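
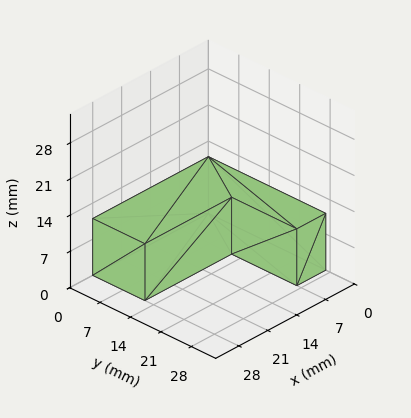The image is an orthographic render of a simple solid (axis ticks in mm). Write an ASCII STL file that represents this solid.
Reading the render: the shape is an L-shaped prism: outer 28 × 27 mm, arm thicknesses ≈ 12 mm (horizontal) and 7 mm (vertical), extruded 11 mm in z (dimensions read to the nearest mm from the axis ticks). For the STL, each face is triangulated and given an outward normal.

solid part
  facet normal 0.0000 0.0000 -1.0000
    outer loop
      vertex 28.0 12.0 0.0
      vertex 28.0 0.0 0.0
      vertex 0.0 0.0 0.0
    endloop
  endfacet
  facet normal 0.0000 0.0000 -1.0000
    outer loop
      vertex 7.0 12.0 0.0
      vertex 28.0 12.0 0.0
      vertex 0.0 0.0 0.0
    endloop
  endfacet
  facet normal 0.0000 0.0000 -1.0000
    outer loop
      vertex 7.0 27.0 0.0
      vertex 7.0 12.0 0.0
      vertex 0.0 0.0 0.0
    endloop
  endfacet
  facet normal 0.0000 0.0000 -1.0000
    outer loop
      vertex 0.0 27.0 0.0
      vertex 7.0 27.0 0.0
      vertex 0.0 0.0 0.0
    endloop
  endfacet
  facet normal 0.0000 0.0000 1.0000
    outer loop
      vertex 0.0 0.0 11.0
      vertex 28.0 0.0 11.0
      vertex 28.0 12.0 11.0
    endloop
  endfacet
  facet normal 0.0000 0.0000 1.0000
    outer loop
      vertex 0.0 0.0 11.0
      vertex 28.0 12.0 11.0
      vertex 7.0 12.0 11.0
    endloop
  endfacet
  facet normal 0.0000 0.0000 1.0000
    outer loop
      vertex 0.0 0.0 11.0
      vertex 7.0 12.0 11.0
      vertex 7.0 27.0 11.0
    endloop
  endfacet
  facet normal 0.0000 0.0000 1.0000
    outer loop
      vertex 0.0 0.0 11.0
      vertex 7.0 27.0 11.0
      vertex 0.0 27.0 11.0
    endloop
  endfacet
  facet normal 0.0000 -1.0000 0.0000
    outer loop
      vertex 0.0 0.0 0.0
      vertex 28.0 0.0 0.0
      vertex 28.0 0.0 11.0
    endloop
  endfacet
  facet normal 0.0000 -1.0000 0.0000
    outer loop
      vertex 0.0 0.0 0.0
      vertex 28.0 0.0 11.0
      vertex 0.0 0.0 11.0
    endloop
  endfacet
  facet normal 1.0000 0.0000 0.0000
    outer loop
      vertex 28.0 0.0 0.0
      vertex 28.0 12.0 0.0
      vertex 28.0 12.0 11.0
    endloop
  endfacet
  facet normal 1.0000 0.0000 0.0000
    outer loop
      vertex 28.0 0.0 0.0
      vertex 28.0 12.0 11.0
      vertex 28.0 0.0 11.0
    endloop
  endfacet
  facet normal 0.0000 1.0000 0.0000
    outer loop
      vertex 28.0 12.0 0.0
      vertex 7.0 12.0 0.0
      vertex 7.0 12.0 11.0
    endloop
  endfacet
  facet normal 0.0000 1.0000 0.0000
    outer loop
      vertex 28.0 12.0 0.0
      vertex 7.0 12.0 11.0
      vertex 28.0 12.0 11.0
    endloop
  endfacet
  facet normal 1.0000 0.0000 0.0000
    outer loop
      vertex 7.0 12.0 0.0
      vertex 7.0 27.0 0.0
      vertex 7.0 27.0 11.0
    endloop
  endfacet
  facet normal 1.0000 0.0000 0.0000
    outer loop
      vertex 7.0 12.0 0.0
      vertex 7.0 27.0 11.0
      vertex 7.0 12.0 11.0
    endloop
  endfacet
  facet normal 0.0000 1.0000 0.0000
    outer loop
      vertex 7.0 27.0 0.0
      vertex 0.0 27.0 0.0
      vertex 0.0 27.0 11.0
    endloop
  endfacet
  facet normal 0.0000 1.0000 0.0000
    outer loop
      vertex 7.0 27.0 0.0
      vertex 0.0 27.0 11.0
      vertex 7.0 27.0 11.0
    endloop
  endfacet
  facet normal -1.0000 0.0000 0.0000
    outer loop
      vertex 0.0 27.0 0.0
      vertex 0.0 0.0 0.0
      vertex 0.0 0.0 11.0
    endloop
  endfacet
  facet normal -1.0000 0.0000 0.0000
    outer loop
      vertex 0.0 27.0 0.0
      vertex 0.0 0.0 11.0
      vertex 0.0 27.0 11.0
    endloop
  endfacet
endsolid part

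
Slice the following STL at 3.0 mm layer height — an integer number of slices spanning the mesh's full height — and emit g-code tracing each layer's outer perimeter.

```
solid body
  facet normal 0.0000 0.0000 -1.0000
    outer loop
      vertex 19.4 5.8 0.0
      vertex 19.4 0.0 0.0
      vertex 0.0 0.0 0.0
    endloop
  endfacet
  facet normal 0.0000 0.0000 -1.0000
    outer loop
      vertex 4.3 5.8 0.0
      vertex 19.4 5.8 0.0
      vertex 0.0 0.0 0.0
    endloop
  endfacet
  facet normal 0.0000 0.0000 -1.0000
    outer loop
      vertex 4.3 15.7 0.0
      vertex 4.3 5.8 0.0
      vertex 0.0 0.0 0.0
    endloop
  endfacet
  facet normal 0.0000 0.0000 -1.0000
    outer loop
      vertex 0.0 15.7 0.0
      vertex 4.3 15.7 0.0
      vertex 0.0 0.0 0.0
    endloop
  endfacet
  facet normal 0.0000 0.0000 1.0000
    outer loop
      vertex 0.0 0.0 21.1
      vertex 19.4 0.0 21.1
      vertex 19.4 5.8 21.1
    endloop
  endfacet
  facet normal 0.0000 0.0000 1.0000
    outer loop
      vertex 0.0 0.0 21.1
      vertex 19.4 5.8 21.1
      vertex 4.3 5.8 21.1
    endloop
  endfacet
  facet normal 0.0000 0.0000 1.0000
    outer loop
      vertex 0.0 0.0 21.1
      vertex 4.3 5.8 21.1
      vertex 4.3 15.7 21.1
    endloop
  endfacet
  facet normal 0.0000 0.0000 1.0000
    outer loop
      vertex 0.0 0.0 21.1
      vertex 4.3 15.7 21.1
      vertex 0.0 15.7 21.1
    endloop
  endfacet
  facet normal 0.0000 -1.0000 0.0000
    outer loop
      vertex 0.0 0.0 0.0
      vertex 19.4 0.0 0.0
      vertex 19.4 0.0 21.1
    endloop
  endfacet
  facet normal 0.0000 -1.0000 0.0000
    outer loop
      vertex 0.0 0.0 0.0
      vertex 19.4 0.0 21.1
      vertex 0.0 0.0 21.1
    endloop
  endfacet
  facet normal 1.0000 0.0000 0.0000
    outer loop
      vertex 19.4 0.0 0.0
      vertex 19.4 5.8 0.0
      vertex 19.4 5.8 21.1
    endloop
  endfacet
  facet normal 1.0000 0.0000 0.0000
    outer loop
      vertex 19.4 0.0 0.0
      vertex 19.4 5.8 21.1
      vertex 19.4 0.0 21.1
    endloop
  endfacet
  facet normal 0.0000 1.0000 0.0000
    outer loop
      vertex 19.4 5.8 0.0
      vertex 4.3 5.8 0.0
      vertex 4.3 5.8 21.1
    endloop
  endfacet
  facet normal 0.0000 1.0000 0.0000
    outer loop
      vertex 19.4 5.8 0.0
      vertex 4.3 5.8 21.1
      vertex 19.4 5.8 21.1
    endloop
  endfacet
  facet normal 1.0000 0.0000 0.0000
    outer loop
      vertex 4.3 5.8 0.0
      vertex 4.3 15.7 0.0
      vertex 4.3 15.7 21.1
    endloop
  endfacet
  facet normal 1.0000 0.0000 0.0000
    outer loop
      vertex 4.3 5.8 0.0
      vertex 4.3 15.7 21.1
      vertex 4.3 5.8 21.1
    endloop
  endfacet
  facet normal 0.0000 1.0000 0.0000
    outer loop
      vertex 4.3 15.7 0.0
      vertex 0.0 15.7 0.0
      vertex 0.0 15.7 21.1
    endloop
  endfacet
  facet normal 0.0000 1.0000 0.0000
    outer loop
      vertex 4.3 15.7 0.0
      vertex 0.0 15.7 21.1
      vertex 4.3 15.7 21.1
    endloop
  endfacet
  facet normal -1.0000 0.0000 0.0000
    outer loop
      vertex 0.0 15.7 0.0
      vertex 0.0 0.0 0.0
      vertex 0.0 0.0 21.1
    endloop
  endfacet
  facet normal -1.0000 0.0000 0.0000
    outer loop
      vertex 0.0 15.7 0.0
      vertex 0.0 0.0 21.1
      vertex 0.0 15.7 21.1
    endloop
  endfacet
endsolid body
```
; perimeter-only toolpath
G21 ; units = mm
G90 ; absolute positioning
G28 ; home
; layer 1
G0 Z3.0
G0 X0.0 Y0.0
G1 X19.4 Y0.0
G1 X19.4 Y5.8
G1 X4.3 Y5.8
G1 X4.3 Y15.7
G1 X0.0 Y15.7
G1 X0.0 Y0.0
; layer 2
G0 Z6.0
G0 X0.0 Y0.0
G1 X19.4 Y0.0
G1 X19.4 Y5.8
G1 X4.3 Y5.8
G1 X4.3 Y15.7
G1 X0.0 Y15.7
G1 X0.0 Y0.0
; layer 3
G0 Z9.0
G0 X0.0 Y0.0
G1 X19.4 Y0.0
G1 X19.4 Y5.8
G1 X4.3 Y5.8
G1 X4.3 Y15.7
G1 X0.0 Y15.7
G1 X0.0 Y0.0
; layer 4
G0 Z12.1
G0 X0.0 Y0.0
G1 X19.4 Y0.0
G1 X19.4 Y5.8
G1 X4.3 Y5.8
G1 X4.3 Y15.7
G1 X0.0 Y15.7
G1 X0.0 Y0.0
; layer 5
G0 Z15.1
G0 X0.0 Y0.0
G1 X19.4 Y0.0
G1 X19.4 Y5.8
G1 X4.3 Y5.8
G1 X4.3 Y15.7
G1 X0.0 Y15.7
G1 X0.0 Y0.0
; layer 6
G0 Z18.1
G0 X0.0 Y0.0
G1 X19.4 Y0.0
G1 X19.4 Y5.8
G1 X4.3 Y5.8
G1 X4.3 Y15.7
G1 X0.0 Y15.7
G1 X0.0 Y0.0
; layer 7
G0 Z21.1
G0 X0.0 Y0.0
G1 X19.4 Y0.0
G1 X19.4 Y5.8
G1 X4.3 Y5.8
G1 X4.3 Y15.7
G1 X0.0 Y15.7
G1 X0.0 Y0.0
M2 ; end

The solid is an L-shaped prism: outer 19.4 × 15.7 mm, arm thicknesses ≈ 5.8 mm (horizontal) and 4.3 mm (vertical), extruded 21.1 mm in z. Slicing at Δz = 3.0 mm — 7 equal slices spanning the solid's height, so layer i sits at z = i·h/7 — gives 7 non-empty perimeters. Each is a 6-segment closed polygon; G0 lifts to the layer z and rapids to the start vertex, then G1 traces the edges.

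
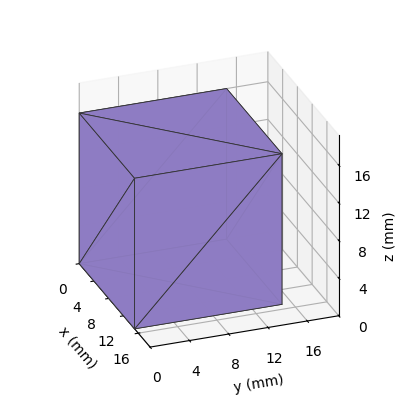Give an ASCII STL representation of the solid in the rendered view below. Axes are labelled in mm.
Reading the render: the shape is a rectangular box, roughly 15 × 15 mm footprint and 16 mm tall (dimensions read to the nearest mm from the axis ticks). For the STL, each face is triangulated and given an outward normal.

solid part
  facet normal 0.0000 0.0000 -1.0000
    outer loop
      vertex 15.00 15.00 0.00
      vertex 15.00 0.00 0.00
      vertex 0.00 0.00 0.00
    endloop
  endfacet
  facet normal 0.0000 0.0000 -1.0000
    outer loop
      vertex 0.00 15.00 0.00
      vertex 15.00 15.00 0.00
      vertex 0.00 0.00 0.00
    endloop
  endfacet
  facet normal 0.0000 0.0000 1.0000
    outer loop
      vertex 0.00 0.00 16.00
      vertex 15.00 0.00 16.00
      vertex 15.00 15.00 16.00
    endloop
  endfacet
  facet normal 0.0000 0.0000 1.0000
    outer loop
      vertex 0.00 0.00 16.00
      vertex 15.00 15.00 16.00
      vertex 0.00 15.00 16.00
    endloop
  endfacet
  facet normal 0.0000 -1.0000 0.0000
    outer loop
      vertex 0.00 0.00 0.00
      vertex 15.00 0.00 0.00
      vertex 15.00 0.00 16.00
    endloop
  endfacet
  facet normal 0.0000 -1.0000 0.0000
    outer loop
      vertex 0.00 0.00 0.00
      vertex 15.00 0.00 16.00
      vertex 0.00 0.00 16.00
    endloop
  endfacet
  facet normal 0.0000 1.0000 0.0000
    outer loop
      vertex 15.00 15.00 16.00
      vertex 15.00 15.00 0.00
      vertex 0.00 15.00 0.00
    endloop
  endfacet
  facet normal 0.0000 1.0000 0.0000
    outer loop
      vertex 0.00 15.00 16.00
      vertex 15.00 15.00 16.00
      vertex 0.00 15.00 0.00
    endloop
  endfacet
  facet normal -1.0000 0.0000 0.0000
    outer loop
      vertex 0.00 15.00 16.00
      vertex 0.00 15.00 0.00
      vertex 0.00 0.00 0.00
    endloop
  endfacet
  facet normal -1.0000 0.0000 0.0000
    outer loop
      vertex 0.00 0.00 16.00
      vertex 0.00 15.00 16.00
      vertex 0.00 0.00 0.00
    endloop
  endfacet
  facet normal 1.0000 0.0000 0.0000
    outer loop
      vertex 15.00 0.00 0.00
      vertex 15.00 15.00 0.00
      vertex 15.00 15.00 16.00
    endloop
  endfacet
  facet normal 1.0000 0.0000 0.0000
    outer loop
      vertex 15.00 0.00 0.00
      vertex 15.00 15.00 16.00
      vertex 15.00 0.00 16.00
    endloop
  endfacet
endsolid part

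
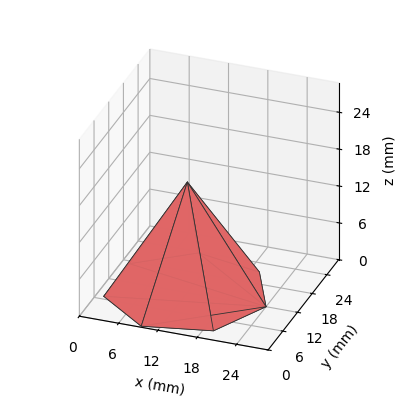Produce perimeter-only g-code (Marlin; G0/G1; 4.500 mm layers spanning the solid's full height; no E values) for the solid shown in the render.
Reading the render: the shape is a regular 7-sided pyramid, base circumscribed radius ≈ 12 mm, apex at z ≈ 18 mm (dimensions read to the nearest mm from the axis ticks). For the g-code, the solid's height is divided into equal slices at the stated Δz and each level perimeter traced with G1 moves after a G0 lift.

; perimeter-only toolpath
G21 ; units = mm
G90 ; absolute positioning
G28 ; home
; layer 1
G0 Z4.500
G0 X21.000 Y12.000
G1 X17.611 Y19.037
G1 X9.998 Y20.774
G1 X3.891 Y15.905
G1 X3.891 Y8.095
G1 X9.998 Y3.226
G1 X17.611 Y4.963
G1 X21.000 Y12.000
; layer 2
G0 Z9.000
G0 X18.000 Y12.000
G1 X15.741 Y16.691
G1 X10.665 Y17.849
G1 X6.594 Y14.604
G1 X6.594 Y9.396
G1 X10.665 Y6.151
G1 X15.741 Y7.309
G1 X18.000 Y12.000
; layer 3
G0 Z13.500
G0 X15.000 Y12.000
G1 X13.870 Y14.346
G1 X11.332 Y14.925
G1 X9.297 Y13.302
G1 X9.297 Y10.698
G1 X11.332 Y9.075
G1 X13.870 Y9.655
G1 X15.000 Y12.000
M2 ; end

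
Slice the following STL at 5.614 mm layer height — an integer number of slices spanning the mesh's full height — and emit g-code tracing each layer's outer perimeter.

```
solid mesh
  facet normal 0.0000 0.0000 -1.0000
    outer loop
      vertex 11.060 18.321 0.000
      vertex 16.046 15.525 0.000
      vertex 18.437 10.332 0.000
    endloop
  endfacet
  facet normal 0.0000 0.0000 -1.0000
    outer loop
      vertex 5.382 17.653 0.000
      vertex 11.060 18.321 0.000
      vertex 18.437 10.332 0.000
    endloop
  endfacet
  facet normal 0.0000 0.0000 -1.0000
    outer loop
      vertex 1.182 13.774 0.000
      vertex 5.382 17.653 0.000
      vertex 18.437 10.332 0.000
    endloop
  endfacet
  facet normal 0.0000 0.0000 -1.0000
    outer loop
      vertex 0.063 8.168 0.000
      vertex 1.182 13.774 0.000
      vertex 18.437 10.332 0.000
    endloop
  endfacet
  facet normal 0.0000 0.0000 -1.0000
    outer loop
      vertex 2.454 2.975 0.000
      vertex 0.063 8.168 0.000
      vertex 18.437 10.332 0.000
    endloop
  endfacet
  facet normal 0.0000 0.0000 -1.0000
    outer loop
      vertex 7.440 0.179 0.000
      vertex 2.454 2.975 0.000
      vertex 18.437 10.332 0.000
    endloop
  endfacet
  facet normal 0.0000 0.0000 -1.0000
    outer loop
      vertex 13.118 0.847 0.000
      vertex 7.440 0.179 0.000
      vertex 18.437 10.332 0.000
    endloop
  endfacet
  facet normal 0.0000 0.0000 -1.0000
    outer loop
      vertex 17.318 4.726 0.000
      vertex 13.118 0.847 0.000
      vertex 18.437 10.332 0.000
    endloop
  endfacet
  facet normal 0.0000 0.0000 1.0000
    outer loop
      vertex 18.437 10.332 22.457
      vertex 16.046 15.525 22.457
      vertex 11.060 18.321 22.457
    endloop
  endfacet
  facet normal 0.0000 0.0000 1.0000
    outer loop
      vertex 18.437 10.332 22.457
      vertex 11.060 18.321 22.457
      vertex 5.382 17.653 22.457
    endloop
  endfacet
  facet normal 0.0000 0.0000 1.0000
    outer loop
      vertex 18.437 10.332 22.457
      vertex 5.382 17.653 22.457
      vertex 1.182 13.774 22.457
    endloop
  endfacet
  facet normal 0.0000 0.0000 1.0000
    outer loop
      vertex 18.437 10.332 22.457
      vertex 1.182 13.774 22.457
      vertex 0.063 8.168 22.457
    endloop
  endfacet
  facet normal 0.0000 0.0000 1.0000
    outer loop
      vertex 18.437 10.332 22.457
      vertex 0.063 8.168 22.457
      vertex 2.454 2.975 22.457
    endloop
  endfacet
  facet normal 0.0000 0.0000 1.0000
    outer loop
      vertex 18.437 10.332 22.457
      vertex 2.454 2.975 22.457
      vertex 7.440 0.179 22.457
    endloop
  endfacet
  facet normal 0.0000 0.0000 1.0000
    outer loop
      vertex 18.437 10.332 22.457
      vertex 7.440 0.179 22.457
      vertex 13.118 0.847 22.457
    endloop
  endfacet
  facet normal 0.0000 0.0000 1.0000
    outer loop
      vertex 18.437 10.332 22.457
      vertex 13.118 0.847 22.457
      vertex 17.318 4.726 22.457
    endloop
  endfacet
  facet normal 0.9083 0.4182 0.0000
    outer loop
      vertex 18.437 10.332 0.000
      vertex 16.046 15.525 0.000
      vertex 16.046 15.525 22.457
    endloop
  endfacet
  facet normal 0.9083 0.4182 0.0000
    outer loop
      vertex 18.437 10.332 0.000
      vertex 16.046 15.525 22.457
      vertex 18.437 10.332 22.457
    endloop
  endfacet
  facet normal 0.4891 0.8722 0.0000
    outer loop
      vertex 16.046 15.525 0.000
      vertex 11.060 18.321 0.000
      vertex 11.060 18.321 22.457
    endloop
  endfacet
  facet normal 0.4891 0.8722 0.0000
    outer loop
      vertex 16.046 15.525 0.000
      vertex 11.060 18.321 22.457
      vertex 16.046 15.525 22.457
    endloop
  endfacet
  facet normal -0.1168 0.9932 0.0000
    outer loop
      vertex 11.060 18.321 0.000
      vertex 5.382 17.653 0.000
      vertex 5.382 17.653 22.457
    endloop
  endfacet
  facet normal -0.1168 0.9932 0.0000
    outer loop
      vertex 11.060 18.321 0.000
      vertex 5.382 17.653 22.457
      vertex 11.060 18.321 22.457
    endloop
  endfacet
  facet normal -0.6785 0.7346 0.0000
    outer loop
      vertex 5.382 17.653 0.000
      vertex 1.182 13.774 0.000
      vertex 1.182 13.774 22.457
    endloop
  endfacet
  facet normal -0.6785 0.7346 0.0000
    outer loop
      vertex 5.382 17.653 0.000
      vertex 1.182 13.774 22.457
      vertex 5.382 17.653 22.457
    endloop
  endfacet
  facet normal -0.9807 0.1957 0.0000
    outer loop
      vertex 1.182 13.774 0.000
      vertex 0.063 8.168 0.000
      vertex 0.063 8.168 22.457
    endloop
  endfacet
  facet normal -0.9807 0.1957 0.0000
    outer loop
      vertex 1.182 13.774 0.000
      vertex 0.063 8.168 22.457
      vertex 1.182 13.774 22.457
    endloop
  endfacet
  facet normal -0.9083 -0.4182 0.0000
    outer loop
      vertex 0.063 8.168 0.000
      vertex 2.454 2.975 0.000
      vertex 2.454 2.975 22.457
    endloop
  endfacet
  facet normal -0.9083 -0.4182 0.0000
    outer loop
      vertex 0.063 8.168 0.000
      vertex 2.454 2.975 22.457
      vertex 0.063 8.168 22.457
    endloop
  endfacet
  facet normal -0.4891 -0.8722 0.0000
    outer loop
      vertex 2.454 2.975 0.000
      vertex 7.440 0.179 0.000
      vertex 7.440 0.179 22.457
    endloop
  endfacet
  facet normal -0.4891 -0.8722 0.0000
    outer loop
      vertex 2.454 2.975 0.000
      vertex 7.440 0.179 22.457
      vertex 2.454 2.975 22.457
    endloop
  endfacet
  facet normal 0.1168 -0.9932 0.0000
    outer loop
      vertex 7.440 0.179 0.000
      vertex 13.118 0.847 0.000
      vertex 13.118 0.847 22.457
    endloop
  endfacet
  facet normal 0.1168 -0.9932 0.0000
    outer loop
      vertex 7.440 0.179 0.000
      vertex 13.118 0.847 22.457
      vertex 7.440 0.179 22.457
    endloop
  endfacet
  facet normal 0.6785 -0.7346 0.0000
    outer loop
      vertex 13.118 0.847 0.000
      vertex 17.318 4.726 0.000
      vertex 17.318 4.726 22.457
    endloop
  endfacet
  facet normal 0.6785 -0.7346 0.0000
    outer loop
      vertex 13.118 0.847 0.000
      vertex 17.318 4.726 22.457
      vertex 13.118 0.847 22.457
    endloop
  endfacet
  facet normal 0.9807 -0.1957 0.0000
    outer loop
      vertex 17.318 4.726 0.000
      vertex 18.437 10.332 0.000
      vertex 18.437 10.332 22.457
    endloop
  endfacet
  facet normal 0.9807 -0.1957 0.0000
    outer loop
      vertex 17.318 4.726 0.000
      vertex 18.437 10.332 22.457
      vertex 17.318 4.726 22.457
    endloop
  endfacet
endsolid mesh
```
; perimeter-only toolpath
G21 ; units = mm
G90 ; absolute positioning
G28 ; home
; layer 1
G0 Z5.614
G0 X18.437 Y10.332
G1 X16.046 Y15.525
G1 X11.060 Y18.321
G1 X5.382 Y17.653
G1 X1.182 Y13.774
G1 X0.063 Y8.168
G1 X2.454 Y2.975
G1 X7.440 Y0.179
G1 X13.118 Y0.847
G1 X17.318 Y4.726
G1 X18.437 Y10.332
; layer 2
G0 Z11.229
G0 X18.437 Y10.332
G1 X16.046 Y15.525
G1 X11.060 Y18.321
G1 X5.382 Y17.653
G1 X1.182 Y13.774
G1 X0.063 Y8.168
G1 X2.454 Y2.975
G1 X7.440 Y0.179
G1 X13.118 Y0.847
G1 X17.318 Y4.726
G1 X18.437 Y10.332
; layer 3
G0 Z16.843
G0 X18.437 Y10.332
G1 X16.046 Y15.525
G1 X11.060 Y18.321
G1 X5.382 Y17.653
G1 X1.182 Y13.774
G1 X0.063 Y8.168
G1 X2.454 Y2.975
G1 X7.440 Y0.179
G1 X13.118 Y0.847
G1 X17.318 Y4.726
G1 X18.437 Y10.332
; layer 4
G0 Z22.457
G0 X18.437 Y10.332
G1 X16.046 Y15.525
G1 X11.060 Y18.321
G1 X5.382 Y17.653
G1 X1.182 Y13.774
G1 X0.063 Y8.168
G1 X2.454 Y2.975
G1 X7.440 Y0.179
G1 X13.118 Y0.847
G1 X17.318 Y4.726
G1 X18.437 Y10.332
M2 ; end

The solid is a regular 10-sided prism (a cylinder approximated with 10 flat sides), circumscribed radius ≈ 9.25 mm, height ≈ 22.5 mm. Slicing at Δz = 5.614 mm — 4 equal slices spanning the solid's height, so layer i sits at z = i·h/4 — gives 4 non-empty perimeters. Each is a 10-segment closed polygon; G0 lifts to the layer z and rapids to the start vertex, then G1 traces the edges.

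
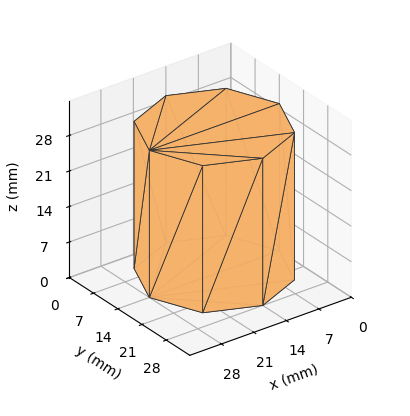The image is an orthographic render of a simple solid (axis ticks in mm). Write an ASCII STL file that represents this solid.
Reading the render: the shape is a regular 8-sided prism (a cylinder approximated with 8 flat sides), circumscribed radius ≈ 14 mm, height ≈ 29 mm (dimensions read to the nearest mm from the axis ticks). For the STL, each face is triangulated and given an outward normal.

solid part
  facet normal 0.0000 0.0000 -1.0000
    outer loop
      vertex 14.0 28.0 0.0
      vertex 23.9 23.9 0.0
      vertex 28.0 14.0 0.0
    endloop
  endfacet
  facet normal 0.0000 0.0000 -1.0000
    outer loop
      vertex 4.1 23.9 0.0
      vertex 14.0 28.0 0.0
      vertex 28.0 14.0 0.0
    endloop
  endfacet
  facet normal 0.0000 0.0000 -1.0000
    outer loop
      vertex 0.0 14.0 0.0
      vertex 4.1 23.9 0.0
      vertex 28.0 14.0 0.0
    endloop
  endfacet
  facet normal 0.0000 0.0000 -1.0000
    outer loop
      vertex 4.1 4.1 0.0
      vertex 0.0 14.0 0.0
      vertex 28.0 14.0 0.0
    endloop
  endfacet
  facet normal 0.0000 0.0000 -1.0000
    outer loop
      vertex 14.0 0.0 0.0
      vertex 4.1 4.1 0.0
      vertex 28.0 14.0 0.0
    endloop
  endfacet
  facet normal 0.0000 0.0000 -1.0000
    outer loop
      vertex 23.9 4.1 0.0
      vertex 14.0 0.0 0.0
      vertex 28.0 14.0 0.0
    endloop
  endfacet
  facet normal 0.0000 0.0000 1.0000
    outer loop
      vertex 28.0 14.0 29.0
      vertex 23.9 23.9 29.0
      vertex 14.0 28.0 29.0
    endloop
  endfacet
  facet normal 0.0000 0.0000 1.0000
    outer loop
      vertex 28.0 14.0 29.0
      vertex 14.0 28.0 29.0
      vertex 4.1 23.9 29.0
    endloop
  endfacet
  facet normal 0.0000 0.0000 1.0000
    outer loop
      vertex 28.0 14.0 29.0
      vertex 4.1 23.9 29.0
      vertex 0.0 14.0 29.0
    endloop
  endfacet
  facet normal 0.0000 0.0000 1.0000
    outer loop
      vertex 28.0 14.0 29.0
      vertex 0.0 14.0 29.0
      vertex 4.1 4.1 29.0
    endloop
  endfacet
  facet normal 0.0000 0.0000 1.0000
    outer loop
      vertex 28.0 14.0 29.0
      vertex 4.1 4.1 29.0
      vertex 14.0 0.0 29.0
    endloop
  endfacet
  facet normal 0.0000 0.0000 1.0000
    outer loop
      vertex 28.0 14.0 29.0
      vertex 14.0 0.0 29.0
      vertex 23.9 4.1 29.0
    endloop
  endfacet
  facet normal 0.9239 0.3826 0.0000
    outer loop
      vertex 28.0 14.0 0.0
      vertex 23.9 23.9 0.0
      vertex 23.9 23.9 29.0
    endloop
  endfacet
  facet normal 0.9239 0.3826 0.0000
    outer loop
      vertex 28.0 14.0 0.0
      vertex 23.9 23.9 29.0
      vertex 28.0 14.0 29.0
    endloop
  endfacet
  facet normal 0.3826 0.9239 0.0000
    outer loop
      vertex 23.9 23.9 0.0
      vertex 14.0 28.0 0.0
      vertex 14.0 28.0 29.0
    endloop
  endfacet
  facet normal 0.3826 0.9239 0.0000
    outer loop
      vertex 23.9 23.9 0.0
      vertex 14.0 28.0 29.0
      vertex 23.9 23.9 29.0
    endloop
  endfacet
  facet normal -0.3826 0.9239 0.0000
    outer loop
      vertex 14.0 28.0 0.0
      vertex 4.1 23.9 0.0
      vertex 4.1 23.9 29.0
    endloop
  endfacet
  facet normal -0.3826 0.9239 0.0000
    outer loop
      vertex 14.0 28.0 0.0
      vertex 4.1 23.9 29.0
      vertex 14.0 28.0 29.0
    endloop
  endfacet
  facet normal -0.9239 0.3826 0.0000
    outer loop
      vertex 4.1 23.9 0.0
      vertex 0.0 14.0 0.0
      vertex 0.0 14.0 29.0
    endloop
  endfacet
  facet normal -0.9239 0.3826 0.0000
    outer loop
      vertex 4.1 23.9 0.0
      vertex 0.0 14.0 29.0
      vertex 4.1 23.9 29.0
    endloop
  endfacet
  facet normal -0.9239 -0.3826 0.0000
    outer loop
      vertex 0.0 14.0 0.0
      vertex 4.1 4.1 0.0
      vertex 4.1 4.1 29.0
    endloop
  endfacet
  facet normal -0.9239 -0.3826 0.0000
    outer loop
      vertex 0.0 14.0 0.0
      vertex 4.1 4.1 29.0
      vertex 0.0 14.0 29.0
    endloop
  endfacet
  facet normal -0.3826 -0.9239 0.0000
    outer loop
      vertex 4.1 4.1 0.0
      vertex 14.0 0.0 0.0
      vertex 14.0 0.0 29.0
    endloop
  endfacet
  facet normal -0.3826 -0.9239 0.0000
    outer loop
      vertex 4.1 4.1 0.0
      vertex 14.0 0.0 29.0
      vertex 4.1 4.1 29.0
    endloop
  endfacet
  facet normal 0.3826 -0.9239 0.0000
    outer loop
      vertex 14.0 0.0 0.0
      vertex 23.9 4.1 0.0
      vertex 23.9 4.1 29.0
    endloop
  endfacet
  facet normal 0.3826 -0.9239 0.0000
    outer loop
      vertex 14.0 0.0 0.0
      vertex 23.9 4.1 29.0
      vertex 14.0 0.0 29.0
    endloop
  endfacet
  facet normal 0.9239 -0.3826 0.0000
    outer loop
      vertex 23.9 4.1 0.0
      vertex 28.0 14.0 0.0
      vertex 28.0 14.0 29.0
    endloop
  endfacet
  facet normal 0.9239 -0.3826 0.0000
    outer loop
      vertex 23.9 4.1 0.0
      vertex 28.0 14.0 29.0
      vertex 23.9 4.1 29.0
    endloop
  endfacet
endsolid part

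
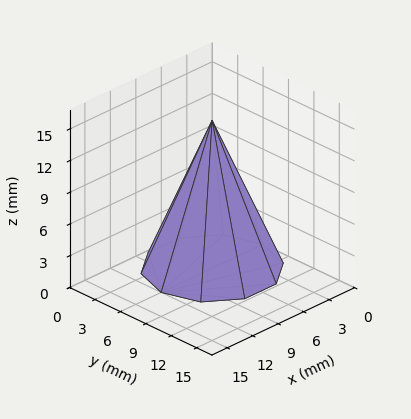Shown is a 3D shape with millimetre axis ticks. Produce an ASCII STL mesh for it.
Reading the render: the shape is a regular 10-sided pyramid, base circumscribed radius ≈ 6 mm, apex at z ≈ 14 mm (dimensions read to the nearest mm from the axis ticks). For the STL, each face is triangulated and given an outward normal.

solid part
  facet normal 0.0000 0.0000 -1.0000
    outer loop
      vertex 7.854 11.706 0.000
      vertex 10.854 9.527 0.000
      vertex 12.000 6.000 0.000
    endloop
  endfacet
  facet normal 0.0000 0.0000 -1.0000
    outer loop
      vertex 4.146 11.706 0.000
      vertex 7.854 11.706 0.000
      vertex 12.000 6.000 0.000
    endloop
  endfacet
  facet normal 0.0000 0.0000 -1.0000
    outer loop
      vertex 1.146 9.527 0.000
      vertex 4.146 11.706 0.000
      vertex 12.000 6.000 0.000
    endloop
  endfacet
  facet normal 0.0000 0.0000 -1.0000
    outer loop
      vertex 0.000 6.000 0.000
      vertex 1.146 9.527 0.000
      vertex 12.000 6.000 0.000
    endloop
  endfacet
  facet normal 0.0000 0.0000 -1.0000
    outer loop
      vertex 1.146 2.473 0.000
      vertex 0.000 6.000 0.000
      vertex 12.000 6.000 0.000
    endloop
  endfacet
  facet normal 0.0000 0.0000 -1.0000
    outer loop
      vertex 4.146 0.294 0.000
      vertex 1.146 2.473 0.000
      vertex 12.000 6.000 0.000
    endloop
  endfacet
  facet normal 0.0000 0.0000 -1.0000
    outer loop
      vertex 7.854 0.294 0.000
      vertex 4.146 0.294 0.000
      vertex 12.000 6.000 0.000
    endloop
  endfacet
  facet normal 0.0000 0.0000 -1.0000
    outer loop
      vertex 10.854 2.473 0.000
      vertex 7.854 0.294 0.000
      vertex 12.000 6.000 0.000
    endloop
  endfacet
  facet normal 0.8807 0.2862 0.3774
    outer loop
      vertex 12.000 6.000 0.000
      vertex 10.854 9.527 0.000
      vertex 6.000 6.000 14.000
    endloop
  endfacet
  facet normal 0.5442 0.7493 0.3774
    outer loop
      vertex 10.854 9.527 0.000
      vertex 7.854 11.706 0.000
      vertex 6.000 6.000 14.000
    endloop
  endfacet
  facet normal 0.0000 0.9260 0.3774
    outer loop
      vertex 7.854 11.706 0.000
      vertex 4.146 11.706 0.000
      vertex 6.000 6.000 14.000
    endloop
  endfacet
  facet normal -0.5442 0.7493 0.3774
    outer loop
      vertex 4.146 11.706 0.000
      vertex 1.146 9.527 0.000
      vertex 6.000 6.000 14.000
    endloop
  endfacet
  facet normal -0.8807 0.2862 0.3774
    outer loop
      vertex 1.146 9.527 0.000
      vertex 0.000 6.000 0.000
      vertex 6.000 6.000 14.000
    endloop
  endfacet
  facet normal -0.8807 -0.2862 0.3774
    outer loop
      vertex 0.000 6.000 0.000
      vertex 1.146 2.473 0.000
      vertex 6.000 6.000 14.000
    endloop
  endfacet
  facet normal -0.5442 -0.7493 0.3774
    outer loop
      vertex 1.146 2.473 0.000
      vertex 4.146 0.294 0.000
      vertex 6.000 6.000 14.000
    endloop
  endfacet
  facet normal 0.0000 -0.9260 0.3774
    outer loop
      vertex 4.146 0.294 0.000
      vertex 7.854 0.294 0.000
      vertex 6.000 6.000 14.000
    endloop
  endfacet
  facet normal 0.5442 -0.7493 0.3774
    outer loop
      vertex 7.854 0.294 0.000
      vertex 10.854 2.473 0.000
      vertex 6.000 6.000 14.000
    endloop
  endfacet
  facet normal 0.8807 -0.2862 0.3774
    outer loop
      vertex 10.854 2.473 0.000
      vertex 12.000 6.000 0.000
      vertex 6.000 6.000 14.000
    endloop
  endfacet
endsolid part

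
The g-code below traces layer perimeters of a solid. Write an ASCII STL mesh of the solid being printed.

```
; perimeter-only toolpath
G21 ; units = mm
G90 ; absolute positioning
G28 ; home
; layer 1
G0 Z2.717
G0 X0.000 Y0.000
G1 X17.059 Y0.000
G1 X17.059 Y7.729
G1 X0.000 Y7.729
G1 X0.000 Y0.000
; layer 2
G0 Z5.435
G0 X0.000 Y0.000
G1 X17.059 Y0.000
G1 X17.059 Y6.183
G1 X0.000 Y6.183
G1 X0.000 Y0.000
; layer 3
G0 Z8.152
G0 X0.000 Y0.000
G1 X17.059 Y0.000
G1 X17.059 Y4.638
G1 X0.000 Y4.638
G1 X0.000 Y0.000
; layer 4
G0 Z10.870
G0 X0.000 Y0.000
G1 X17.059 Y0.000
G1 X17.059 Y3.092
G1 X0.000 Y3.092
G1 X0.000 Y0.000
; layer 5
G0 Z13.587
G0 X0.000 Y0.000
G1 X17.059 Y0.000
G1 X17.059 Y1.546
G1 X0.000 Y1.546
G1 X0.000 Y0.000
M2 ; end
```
solid part
  facet normal 0.0000 0.0000 -1.0000
    outer loop
      vertex 17.059 9.275 0.000
      vertex 17.059 0.000 0.000
      vertex 0.000 0.000 0.000
    endloop
  endfacet
  facet normal 0.0000 0.0000 -1.0000
    outer loop
      vertex 0.000 9.275 0.000
      vertex 17.059 9.275 0.000
      vertex 0.000 0.000 0.000
    endloop
  endfacet
  facet normal 0.0000 -1.0000 0.0000
    outer loop
      vertex 0.000 0.000 0.000
      vertex 17.059 0.000 0.000
      vertex 17.059 0.000 16.305
    endloop
  endfacet
  facet normal 0.0000 -1.0000 0.0000
    outer loop
      vertex 0.000 0.000 0.000
      vertex 17.059 0.000 16.305
      vertex 0.000 0.000 16.305
    endloop
  endfacet
  facet normal 0.0000 0.8692 0.4944
    outer loop
      vertex 0.000 0.000 16.305
      vertex 17.059 0.000 16.305
      vertex 17.059 9.275 0.000
    endloop
  endfacet
  facet normal 0.0000 0.8692 0.4944
    outer loop
      vertex 0.000 0.000 16.305
      vertex 17.059 9.275 0.000
      vertex 0.000 9.275 0.000
    endloop
  endfacet
  facet normal -1.0000 0.0000 0.0000
    outer loop
      vertex 0.000 0.000 16.305
      vertex 0.000 9.275 0.000
      vertex 0.000 0.000 0.000
    endloop
  endfacet
  facet normal 1.0000 0.0000 0.0000
    outer loop
      vertex 17.059 0.000 0.000
      vertex 17.059 9.275 0.000
      vertex 17.059 0.000 16.305
    endloop
  endfacet
endsolid part

The G0 Z moves step by Δz≈2.717 mm. The G1 loops shrink linearly with z, so the solid tapers from its base footprint up to z≈16.3. Closing with a flat bottom cap and the tapered top and triangulating gives 8 facets — a wedge (ramp): 17.1 × 9.28 mm base, rising to 16.3 mm along the y=0 edge and sloping linearly to z=0 at y=9.28.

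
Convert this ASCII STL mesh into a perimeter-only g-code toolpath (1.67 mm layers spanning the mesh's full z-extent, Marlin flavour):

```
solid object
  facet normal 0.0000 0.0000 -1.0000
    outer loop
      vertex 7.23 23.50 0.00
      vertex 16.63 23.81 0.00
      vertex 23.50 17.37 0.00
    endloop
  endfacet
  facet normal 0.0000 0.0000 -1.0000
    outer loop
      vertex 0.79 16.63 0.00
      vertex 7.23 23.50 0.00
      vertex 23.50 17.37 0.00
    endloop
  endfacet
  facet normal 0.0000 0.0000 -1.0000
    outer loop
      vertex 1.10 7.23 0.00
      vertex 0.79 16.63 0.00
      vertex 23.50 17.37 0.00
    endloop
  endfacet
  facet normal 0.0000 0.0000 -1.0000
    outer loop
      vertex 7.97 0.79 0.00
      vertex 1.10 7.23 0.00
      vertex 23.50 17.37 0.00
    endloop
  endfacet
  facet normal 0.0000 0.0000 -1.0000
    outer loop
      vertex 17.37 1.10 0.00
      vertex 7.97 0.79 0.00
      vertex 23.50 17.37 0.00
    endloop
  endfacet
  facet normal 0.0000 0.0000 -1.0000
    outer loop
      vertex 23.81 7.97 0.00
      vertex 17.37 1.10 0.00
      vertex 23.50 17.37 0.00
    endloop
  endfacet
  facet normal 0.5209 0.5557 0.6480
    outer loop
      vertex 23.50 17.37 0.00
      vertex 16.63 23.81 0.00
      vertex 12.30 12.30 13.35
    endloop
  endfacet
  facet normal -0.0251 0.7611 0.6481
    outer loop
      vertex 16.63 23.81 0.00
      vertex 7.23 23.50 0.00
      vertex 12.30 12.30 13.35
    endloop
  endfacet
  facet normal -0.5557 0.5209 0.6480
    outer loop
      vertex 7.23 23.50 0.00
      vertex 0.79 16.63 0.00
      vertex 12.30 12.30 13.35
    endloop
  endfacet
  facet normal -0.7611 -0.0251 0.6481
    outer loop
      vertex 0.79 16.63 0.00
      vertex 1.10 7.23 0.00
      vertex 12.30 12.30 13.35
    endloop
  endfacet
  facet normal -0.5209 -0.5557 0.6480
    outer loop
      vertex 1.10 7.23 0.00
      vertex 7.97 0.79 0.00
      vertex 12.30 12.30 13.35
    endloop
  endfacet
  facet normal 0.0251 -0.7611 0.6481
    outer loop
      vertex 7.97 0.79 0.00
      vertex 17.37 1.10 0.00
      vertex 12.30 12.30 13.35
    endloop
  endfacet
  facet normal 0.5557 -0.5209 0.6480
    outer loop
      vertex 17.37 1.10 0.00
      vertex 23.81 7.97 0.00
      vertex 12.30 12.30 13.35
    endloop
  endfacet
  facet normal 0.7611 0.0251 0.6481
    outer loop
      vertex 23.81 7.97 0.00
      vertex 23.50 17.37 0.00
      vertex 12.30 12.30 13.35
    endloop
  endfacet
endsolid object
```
; perimeter-only toolpath
G21 ; units = mm
G90 ; absolute positioning
G28 ; home
; layer 1
G0 Z1.67
G0 X22.10 Y16.74
G1 X16.09 Y22.37
G1 X7.86 Y22.10
G1 X2.23 Y16.09
G1 X2.50 Y7.86
G1 X8.51 Y2.23
G1 X16.74 Y2.50
G1 X22.37 Y8.51
G1 X22.10 Y16.74
; layer 2
G0 Z3.34
G0 X20.70 Y16.10
G1 X15.55 Y20.93
G1 X8.50 Y20.70
G1 X3.67 Y15.55
G1 X3.90 Y8.50
G1 X9.05 Y3.67
G1 X16.10 Y3.90
G1 X20.93 Y9.05
G1 X20.70 Y16.10
; layer 3
G0 Z5.01
G0 X19.30 Y15.47
G1 X15.01 Y19.49
G1 X9.13 Y19.30
G1 X5.11 Y15.01
G1 X5.30 Y9.13
G1 X9.59 Y5.11
G1 X15.47 Y5.30
G1 X19.49 Y9.59
G1 X19.30 Y15.47
; layer 4
G0 Z6.67
G0 X17.90 Y14.84
G1 X14.46 Y18.05
G1 X9.77 Y17.90
G1 X6.54 Y14.46
G1 X6.70 Y9.77
G1 X10.13 Y6.54
G1 X14.84 Y6.70
G1 X18.05 Y10.13
G1 X17.90 Y14.84
; layer 5
G0 Z8.34
G0 X16.50 Y14.20
G1 X13.92 Y16.62
G1 X10.40 Y16.50
G1 X7.98 Y13.92
G1 X8.10 Y10.40
G1 X10.68 Y7.98
G1 X14.20 Y8.10
G1 X16.62 Y10.68
G1 X16.50 Y14.20
; layer 6
G0 Z10.01
G0 X15.10 Y13.57
G1 X13.38 Y15.18
G1 X11.03 Y15.10
G1 X9.42 Y13.38
G1 X9.50 Y11.03
G1 X11.22 Y9.42
G1 X13.57 Y9.50
G1 X15.18 Y11.22
G1 X15.10 Y13.57
; layer 7
G0 Z11.68
G0 X13.70 Y12.93
G1 X12.84 Y13.74
G1 X11.67 Y13.70
G1 X10.86 Y12.84
G1 X10.90 Y11.67
G1 X11.76 Y10.86
G1 X12.93 Y10.90
G1 X13.74 Y11.76
G1 X13.70 Y12.93
M2 ; end

The solid is a regular 8-sided pyramid, base circumscribed radius ≈ 12.3 mm, apex at z ≈ 13.3 mm. Slicing at Δz = 1.67 mm — 8 equal slices spanning the solid's height, so layer i sits at z = i·h/8 — gives 7 non-empty perimeters. Each is a 8-segment closed polygon; G0 lifts to the layer z and rapids to the start vertex, then G1 traces the edges. The cross-section shrinks linearly with z (the slice at the apex is degenerate and omitted).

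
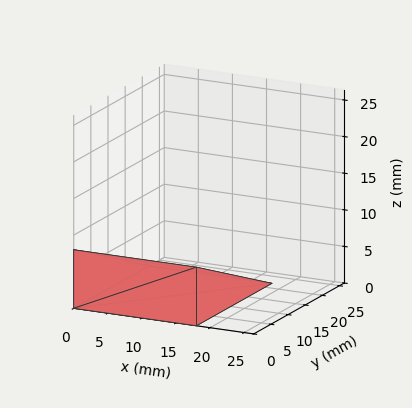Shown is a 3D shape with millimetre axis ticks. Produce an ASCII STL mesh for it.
Reading the render: the shape is a wedge (ramp): 18 × 22 mm base, rising to 8 mm along the y=0 edge and sloping linearly to z=0 at y=22 (dimensions read to the nearest mm from the axis ticks). For the STL, each face is triangulated and given an outward normal.

solid part
  facet normal 0.0000 0.0000 -1.0000
    outer loop
      vertex 18.000 22.000 0.000
      vertex 18.000 0.000 0.000
      vertex 0.000 0.000 0.000
    endloop
  endfacet
  facet normal 0.0000 0.0000 -1.0000
    outer loop
      vertex 0.000 22.000 0.000
      vertex 18.000 22.000 0.000
      vertex 0.000 0.000 0.000
    endloop
  endfacet
  facet normal 0.0000 -1.0000 0.0000
    outer loop
      vertex 0.000 0.000 0.000
      vertex 18.000 0.000 0.000
      vertex 18.000 0.000 8.000
    endloop
  endfacet
  facet normal 0.0000 -1.0000 0.0000
    outer loop
      vertex 0.000 0.000 0.000
      vertex 18.000 0.000 8.000
      vertex 0.000 0.000 8.000
    endloop
  endfacet
  facet normal 0.0000 0.3417 0.9398
    outer loop
      vertex 0.000 0.000 8.000
      vertex 18.000 0.000 8.000
      vertex 18.000 22.000 0.000
    endloop
  endfacet
  facet normal 0.0000 0.3417 0.9398
    outer loop
      vertex 0.000 0.000 8.000
      vertex 18.000 22.000 0.000
      vertex 0.000 22.000 0.000
    endloop
  endfacet
  facet normal -1.0000 0.0000 0.0000
    outer loop
      vertex 0.000 0.000 8.000
      vertex 0.000 22.000 0.000
      vertex 0.000 0.000 0.000
    endloop
  endfacet
  facet normal 1.0000 0.0000 0.0000
    outer loop
      vertex 18.000 0.000 0.000
      vertex 18.000 22.000 0.000
      vertex 18.000 0.000 8.000
    endloop
  endfacet
endsolid part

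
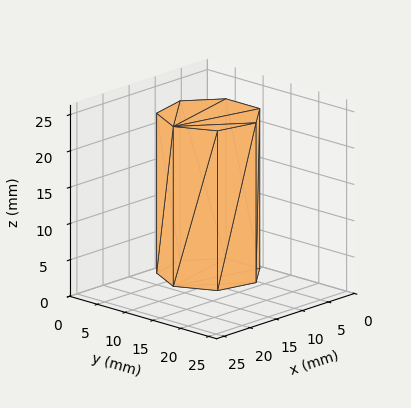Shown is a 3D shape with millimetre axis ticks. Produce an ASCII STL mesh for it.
Reading the render: the shape is a regular 7-sided prism (a cylinder approximated with 7 flat sides), circumscribed radius ≈ 7 mm, height ≈ 22 mm (dimensions read to the nearest mm from the axis ticks). For the STL, each face is triangulated and given an outward normal.

solid part
  facet normal 0.0000 0.0000 -1.0000
    outer loop
      vertex 5.44 13.82 0.00
      vertex 11.36 12.47 0.00
      vertex 14.00 7.00 0.00
    endloop
  endfacet
  facet normal 0.0000 0.0000 -1.0000
    outer loop
      vertex 0.69 10.04 0.00
      vertex 5.44 13.82 0.00
      vertex 14.00 7.00 0.00
    endloop
  endfacet
  facet normal 0.0000 0.0000 -1.0000
    outer loop
      vertex 0.69 3.96 0.00
      vertex 0.69 10.04 0.00
      vertex 14.00 7.00 0.00
    endloop
  endfacet
  facet normal 0.0000 0.0000 -1.0000
    outer loop
      vertex 5.44 0.18 0.00
      vertex 0.69 3.96 0.00
      vertex 14.00 7.00 0.00
    endloop
  endfacet
  facet normal 0.0000 0.0000 -1.0000
    outer loop
      vertex 11.36 1.53 0.00
      vertex 5.44 0.18 0.00
      vertex 14.00 7.00 0.00
    endloop
  endfacet
  facet normal 0.0000 0.0000 1.0000
    outer loop
      vertex 14.00 7.00 22.00
      vertex 11.36 12.47 22.00
      vertex 5.44 13.82 22.00
    endloop
  endfacet
  facet normal 0.0000 0.0000 1.0000
    outer loop
      vertex 14.00 7.00 22.00
      vertex 5.44 13.82 22.00
      vertex 0.69 10.04 22.00
    endloop
  endfacet
  facet normal 0.0000 0.0000 1.0000
    outer loop
      vertex 14.00 7.00 22.00
      vertex 0.69 10.04 22.00
      vertex 0.69 3.96 22.00
    endloop
  endfacet
  facet normal 0.0000 0.0000 1.0000
    outer loop
      vertex 14.00 7.00 22.00
      vertex 0.69 3.96 22.00
      vertex 5.44 0.18 22.00
    endloop
  endfacet
  facet normal 0.0000 0.0000 1.0000
    outer loop
      vertex 14.00 7.00 22.00
      vertex 5.44 0.18 22.00
      vertex 11.36 1.53 22.00
    endloop
  endfacet
  facet normal 0.9006 0.4347 0.0000
    outer loop
      vertex 14.00 7.00 0.00
      vertex 11.36 12.47 0.00
      vertex 11.36 12.47 22.00
    endloop
  endfacet
  facet normal 0.9006 0.4347 0.0000
    outer loop
      vertex 14.00 7.00 0.00
      vertex 11.36 12.47 22.00
      vertex 14.00 7.00 22.00
    endloop
  endfacet
  facet normal 0.2223 0.9750 0.0000
    outer loop
      vertex 11.36 12.47 0.00
      vertex 5.44 13.82 0.00
      vertex 5.44 13.82 22.00
    endloop
  endfacet
  facet normal 0.2223 0.9750 0.0000
    outer loop
      vertex 11.36 12.47 0.00
      vertex 5.44 13.82 22.00
      vertex 11.36 12.47 22.00
    endloop
  endfacet
  facet normal -0.6227 0.7825 0.0000
    outer loop
      vertex 5.44 13.82 0.00
      vertex 0.69 10.04 0.00
      vertex 0.69 10.04 22.00
    endloop
  endfacet
  facet normal -0.6227 0.7825 0.0000
    outer loop
      vertex 5.44 13.82 0.00
      vertex 0.69 10.04 22.00
      vertex 5.44 13.82 22.00
    endloop
  endfacet
  facet normal -1.0000 0.0000 0.0000
    outer loop
      vertex 0.69 10.04 0.00
      vertex 0.69 3.96 0.00
      vertex 0.69 3.96 22.00
    endloop
  endfacet
  facet normal -1.0000 0.0000 0.0000
    outer loop
      vertex 0.69 10.04 0.00
      vertex 0.69 3.96 22.00
      vertex 0.69 10.04 22.00
    endloop
  endfacet
  facet normal -0.6227 -0.7825 0.0000
    outer loop
      vertex 0.69 3.96 0.00
      vertex 5.44 0.18 0.00
      vertex 5.44 0.18 22.00
    endloop
  endfacet
  facet normal -0.6227 -0.7825 0.0000
    outer loop
      vertex 0.69 3.96 0.00
      vertex 5.44 0.18 22.00
      vertex 0.69 3.96 22.00
    endloop
  endfacet
  facet normal 0.2223 -0.9750 0.0000
    outer loop
      vertex 5.44 0.18 0.00
      vertex 11.36 1.53 0.00
      vertex 11.36 1.53 22.00
    endloop
  endfacet
  facet normal 0.2223 -0.9750 0.0000
    outer loop
      vertex 5.44 0.18 0.00
      vertex 11.36 1.53 22.00
      vertex 5.44 0.18 22.00
    endloop
  endfacet
  facet normal 0.9006 -0.4347 0.0000
    outer loop
      vertex 11.36 1.53 0.00
      vertex 14.00 7.00 0.00
      vertex 14.00 7.00 22.00
    endloop
  endfacet
  facet normal 0.9006 -0.4347 0.0000
    outer loop
      vertex 11.36 1.53 0.00
      vertex 14.00 7.00 22.00
      vertex 11.36 1.53 22.00
    endloop
  endfacet
endsolid part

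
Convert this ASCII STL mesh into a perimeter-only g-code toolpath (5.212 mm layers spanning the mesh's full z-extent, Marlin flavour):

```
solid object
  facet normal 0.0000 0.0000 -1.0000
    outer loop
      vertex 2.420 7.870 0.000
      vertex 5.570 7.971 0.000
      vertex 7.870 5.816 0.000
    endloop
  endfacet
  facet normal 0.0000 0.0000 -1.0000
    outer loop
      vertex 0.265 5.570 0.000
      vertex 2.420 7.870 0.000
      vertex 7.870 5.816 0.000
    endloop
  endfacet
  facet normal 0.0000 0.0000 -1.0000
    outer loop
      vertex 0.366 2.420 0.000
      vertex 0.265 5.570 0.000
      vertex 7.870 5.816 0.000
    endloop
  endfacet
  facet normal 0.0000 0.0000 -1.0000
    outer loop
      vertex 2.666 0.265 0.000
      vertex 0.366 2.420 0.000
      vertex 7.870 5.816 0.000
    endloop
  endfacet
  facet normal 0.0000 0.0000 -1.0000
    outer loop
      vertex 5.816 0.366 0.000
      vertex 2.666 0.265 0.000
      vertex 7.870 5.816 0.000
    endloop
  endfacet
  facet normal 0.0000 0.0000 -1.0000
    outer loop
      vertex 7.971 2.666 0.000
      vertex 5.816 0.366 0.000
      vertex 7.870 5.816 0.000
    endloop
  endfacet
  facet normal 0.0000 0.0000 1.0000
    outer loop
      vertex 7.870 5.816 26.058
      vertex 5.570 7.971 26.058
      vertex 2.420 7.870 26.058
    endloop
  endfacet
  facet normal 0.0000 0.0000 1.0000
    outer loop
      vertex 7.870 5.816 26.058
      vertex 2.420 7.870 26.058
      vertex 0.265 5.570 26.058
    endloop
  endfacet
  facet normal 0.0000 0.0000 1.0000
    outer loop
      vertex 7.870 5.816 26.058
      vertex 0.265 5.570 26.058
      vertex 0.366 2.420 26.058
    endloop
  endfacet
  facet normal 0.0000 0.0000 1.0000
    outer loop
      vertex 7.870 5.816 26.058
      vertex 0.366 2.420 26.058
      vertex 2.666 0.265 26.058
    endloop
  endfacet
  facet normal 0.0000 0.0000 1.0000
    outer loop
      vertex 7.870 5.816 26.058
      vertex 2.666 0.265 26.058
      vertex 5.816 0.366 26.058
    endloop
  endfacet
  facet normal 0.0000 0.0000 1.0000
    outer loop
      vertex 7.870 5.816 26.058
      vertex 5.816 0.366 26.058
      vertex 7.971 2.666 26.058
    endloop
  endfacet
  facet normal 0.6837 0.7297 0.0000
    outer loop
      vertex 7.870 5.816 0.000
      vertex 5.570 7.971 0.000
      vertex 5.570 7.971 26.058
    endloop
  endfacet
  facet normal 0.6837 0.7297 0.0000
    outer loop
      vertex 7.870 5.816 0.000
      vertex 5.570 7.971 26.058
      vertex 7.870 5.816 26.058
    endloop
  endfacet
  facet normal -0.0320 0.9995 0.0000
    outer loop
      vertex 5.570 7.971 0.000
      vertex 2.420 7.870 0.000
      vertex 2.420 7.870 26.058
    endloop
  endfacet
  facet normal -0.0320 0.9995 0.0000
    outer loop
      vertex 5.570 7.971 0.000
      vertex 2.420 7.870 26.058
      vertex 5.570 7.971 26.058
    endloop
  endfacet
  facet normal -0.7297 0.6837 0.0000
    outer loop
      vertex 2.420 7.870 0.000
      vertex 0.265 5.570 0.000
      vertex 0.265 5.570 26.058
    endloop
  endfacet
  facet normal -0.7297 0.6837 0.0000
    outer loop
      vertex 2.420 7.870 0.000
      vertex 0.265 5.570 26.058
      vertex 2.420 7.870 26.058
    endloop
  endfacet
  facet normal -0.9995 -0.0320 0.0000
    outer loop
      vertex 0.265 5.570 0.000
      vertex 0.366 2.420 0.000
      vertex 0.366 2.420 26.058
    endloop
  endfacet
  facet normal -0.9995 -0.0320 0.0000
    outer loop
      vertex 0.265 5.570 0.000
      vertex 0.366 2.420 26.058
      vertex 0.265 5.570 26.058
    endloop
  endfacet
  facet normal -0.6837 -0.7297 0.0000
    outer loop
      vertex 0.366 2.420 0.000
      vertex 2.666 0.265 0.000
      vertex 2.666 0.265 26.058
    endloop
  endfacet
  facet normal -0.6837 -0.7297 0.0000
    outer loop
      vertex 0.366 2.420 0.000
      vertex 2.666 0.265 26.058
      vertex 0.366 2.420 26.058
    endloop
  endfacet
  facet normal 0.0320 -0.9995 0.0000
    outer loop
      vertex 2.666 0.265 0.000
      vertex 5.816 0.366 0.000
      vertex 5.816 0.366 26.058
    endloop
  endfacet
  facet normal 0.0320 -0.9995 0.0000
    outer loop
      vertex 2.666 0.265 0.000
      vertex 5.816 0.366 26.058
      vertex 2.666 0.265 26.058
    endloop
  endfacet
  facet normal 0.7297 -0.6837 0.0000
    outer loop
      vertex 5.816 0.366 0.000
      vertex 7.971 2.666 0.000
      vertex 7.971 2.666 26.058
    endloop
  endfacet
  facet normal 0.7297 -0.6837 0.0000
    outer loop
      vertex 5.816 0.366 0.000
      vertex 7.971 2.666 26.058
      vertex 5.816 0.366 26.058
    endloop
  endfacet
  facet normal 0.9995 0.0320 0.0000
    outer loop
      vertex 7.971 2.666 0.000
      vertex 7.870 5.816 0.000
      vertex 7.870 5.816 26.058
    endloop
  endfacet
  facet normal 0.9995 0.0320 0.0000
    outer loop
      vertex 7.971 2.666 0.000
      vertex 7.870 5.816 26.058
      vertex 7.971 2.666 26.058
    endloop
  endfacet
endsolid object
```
; perimeter-only toolpath
G21 ; units = mm
G90 ; absolute positioning
G28 ; home
; layer 1
G0 Z5.212
G0 X7.870 Y5.816
G1 X5.570 Y7.971
G1 X2.420 Y7.870
G1 X0.265 Y5.570
G1 X0.366 Y2.420
G1 X2.666 Y0.265
G1 X5.816 Y0.366
G1 X7.971 Y2.666
G1 X7.870 Y5.816
; layer 2
G0 Z10.423
G0 X7.870 Y5.816
G1 X5.570 Y7.971
G1 X2.420 Y7.870
G1 X0.265 Y5.570
G1 X0.366 Y2.420
G1 X2.666 Y0.265
G1 X5.816 Y0.366
G1 X7.971 Y2.666
G1 X7.870 Y5.816
; layer 3
G0 Z15.635
G0 X7.870 Y5.816
G1 X5.570 Y7.971
G1 X2.420 Y7.870
G1 X0.265 Y5.570
G1 X0.366 Y2.420
G1 X2.666 Y0.265
G1 X5.816 Y0.366
G1 X7.971 Y2.666
G1 X7.870 Y5.816
; layer 4
G0 Z20.846
G0 X7.870 Y5.816
G1 X5.570 Y7.971
G1 X2.420 Y7.870
G1 X0.265 Y5.570
G1 X0.366 Y2.420
G1 X2.666 Y0.265
G1 X5.816 Y0.366
G1 X7.971 Y2.666
G1 X7.870 Y5.816
; layer 5
G0 Z26.058
G0 X7.870 Y5.816
G1 X5.570 Y7.971
G1 X2.420 Y7.870
G1 X0.265 Y5.570
G1 X0.366 Y2.420
G1 X2.666 Y0.265
G1 X5.816 Y0.366
G1 X7.971 Y2.666
G1 X7.870 Y5.816
M2 ; end

The solid is a regular 8-sided prism (a cylinder approximated with 8 flat sides), circumscribed radius ≈ 4.12 mm, height ≈ 26.1 mm. Slicing at Δz = 5.212 mm — 5 equal slices spanning the solid's height, so layer i sits at z = i·h/5 — gives 5 non-empty perimeters. Each is a 8-segment closed polygon; G0 lifts to the layer z and rapids to the start vertex, then G1 traces the edges.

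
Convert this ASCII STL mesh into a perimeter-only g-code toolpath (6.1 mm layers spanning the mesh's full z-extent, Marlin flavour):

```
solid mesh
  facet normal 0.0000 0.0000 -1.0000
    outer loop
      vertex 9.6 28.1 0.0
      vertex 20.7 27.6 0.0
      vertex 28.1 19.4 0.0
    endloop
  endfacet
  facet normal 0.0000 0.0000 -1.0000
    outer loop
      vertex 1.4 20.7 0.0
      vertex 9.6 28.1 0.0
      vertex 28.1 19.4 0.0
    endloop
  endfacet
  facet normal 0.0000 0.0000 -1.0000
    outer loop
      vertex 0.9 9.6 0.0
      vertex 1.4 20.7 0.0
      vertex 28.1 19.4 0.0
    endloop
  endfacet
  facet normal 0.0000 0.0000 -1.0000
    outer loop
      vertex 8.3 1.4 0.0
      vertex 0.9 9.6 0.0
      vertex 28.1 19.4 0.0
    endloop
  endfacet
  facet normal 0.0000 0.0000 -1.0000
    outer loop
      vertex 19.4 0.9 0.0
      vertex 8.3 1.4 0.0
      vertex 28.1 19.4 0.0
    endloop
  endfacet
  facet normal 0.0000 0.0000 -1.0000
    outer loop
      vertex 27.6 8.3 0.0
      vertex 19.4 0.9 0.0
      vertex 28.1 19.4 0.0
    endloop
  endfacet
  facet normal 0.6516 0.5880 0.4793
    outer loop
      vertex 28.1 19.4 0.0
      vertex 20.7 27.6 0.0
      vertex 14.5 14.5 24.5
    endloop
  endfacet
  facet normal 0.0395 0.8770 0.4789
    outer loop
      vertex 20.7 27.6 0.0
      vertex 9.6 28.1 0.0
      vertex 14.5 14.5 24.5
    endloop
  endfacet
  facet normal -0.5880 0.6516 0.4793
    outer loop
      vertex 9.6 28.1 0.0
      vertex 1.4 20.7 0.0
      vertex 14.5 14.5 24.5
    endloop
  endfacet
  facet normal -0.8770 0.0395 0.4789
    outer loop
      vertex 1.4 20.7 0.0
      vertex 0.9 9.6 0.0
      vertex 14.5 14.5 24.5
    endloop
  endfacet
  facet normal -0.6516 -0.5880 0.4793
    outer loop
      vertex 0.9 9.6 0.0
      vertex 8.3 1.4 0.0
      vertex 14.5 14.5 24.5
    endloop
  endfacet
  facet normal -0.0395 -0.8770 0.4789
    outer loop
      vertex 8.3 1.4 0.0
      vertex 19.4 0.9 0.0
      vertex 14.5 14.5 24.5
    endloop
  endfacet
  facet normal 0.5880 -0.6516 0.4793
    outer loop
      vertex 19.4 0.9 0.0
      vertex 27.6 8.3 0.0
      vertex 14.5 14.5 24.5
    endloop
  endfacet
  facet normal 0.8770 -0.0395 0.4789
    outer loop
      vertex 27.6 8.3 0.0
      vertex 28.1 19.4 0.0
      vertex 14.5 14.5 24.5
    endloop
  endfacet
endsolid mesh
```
; perimeter-only toolpath
G21 ; units = mm
G90 ; absolute positioning
G28 ; home
; layer 1
G0 Z6.1
G0 X24.7 Y18.2
G1 X19.1 Y24.3
G1 X10.8 Y24.7
G1 X4.7 Y19.1
G1 X4.3 Y10.8
G1 X9.9 Y4.7
G1 X18.2 Y4.3
G1 X24.3 Y9.9
G1 X24.7 Y18.2
; layer 2
G0 Z12.2
G0 X21.3 Y16.9
G1 X17.6 Y21.1
G1 X12.1 Y21.3
G1 X8.0 Y17.6
G1 X7.7 Y12.1
G1 X11.4 Y8.0
G1 X16.9 Y7.7
G1 X21.1 Y11.4
G1 X21.3 Y16.9
; layer 3
G0 Z18.4
G0 X17.9 Y15.7
G1 X16.1 Y17.8
G1 X13.3 Y17.9
G1 X11.2 Y16.1
G1 X11.1 Y13.3
G1 X12.9 Y11.2
G1 X15.7 Y11.1
G1 X17.8 Y12.9
G1 X17.9 Y15.7
M2 ; end

The solid is a regular 8-sided pyramid, base circumscribed radius ≈ 14.5 mm, apex at z ≈ 24.5 mm. Slicing at Δz = 6.1 mm — 4 equal slices spanning the solid's height, so layer i sits at z = i·h/4 — gives 3 non-empty perimeters. Each is a 8-segment closed polygon; G0 lifts to the layer z and rapids to the start vertex, then G1 traces the edges. The cross-section shrinks linearly with z (the slice at the apex is degenerate and omitted).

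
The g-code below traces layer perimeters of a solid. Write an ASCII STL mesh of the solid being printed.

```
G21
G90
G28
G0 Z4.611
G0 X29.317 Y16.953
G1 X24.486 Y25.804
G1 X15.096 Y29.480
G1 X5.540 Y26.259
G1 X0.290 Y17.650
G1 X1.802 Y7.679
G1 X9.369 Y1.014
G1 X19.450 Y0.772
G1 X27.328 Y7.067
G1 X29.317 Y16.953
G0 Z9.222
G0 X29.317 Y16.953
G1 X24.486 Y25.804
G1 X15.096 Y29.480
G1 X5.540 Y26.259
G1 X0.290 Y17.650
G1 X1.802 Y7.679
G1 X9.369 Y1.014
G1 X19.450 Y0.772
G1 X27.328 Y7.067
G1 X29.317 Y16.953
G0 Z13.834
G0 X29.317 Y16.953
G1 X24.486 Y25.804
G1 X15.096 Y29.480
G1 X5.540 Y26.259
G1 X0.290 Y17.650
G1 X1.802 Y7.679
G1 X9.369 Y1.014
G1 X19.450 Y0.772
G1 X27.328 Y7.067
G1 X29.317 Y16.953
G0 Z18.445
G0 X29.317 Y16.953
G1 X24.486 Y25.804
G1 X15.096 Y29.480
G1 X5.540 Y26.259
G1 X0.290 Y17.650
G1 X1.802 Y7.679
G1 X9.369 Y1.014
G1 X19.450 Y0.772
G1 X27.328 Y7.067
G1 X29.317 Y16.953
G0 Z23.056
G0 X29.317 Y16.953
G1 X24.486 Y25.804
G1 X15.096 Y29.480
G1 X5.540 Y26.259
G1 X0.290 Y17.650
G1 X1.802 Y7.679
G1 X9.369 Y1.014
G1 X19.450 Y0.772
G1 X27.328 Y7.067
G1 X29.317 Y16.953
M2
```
solid part
  facet normal 0.0000 0.0000 -1.0000
    outer loop
      vertex 15.096 29.480 0.000
      vertex 24.486 25.804 0.000
      vertex 29.317 16.953 0.000
    endloop
  endfacet
  facet normal 0.0000 0.0000 -1.0000
    outer loop
      vertex 5.540 26.259 0.000
      vertex 15.096 29.480 0.000
      vertex 29.317 16.953 0.000
    endloop
  endfacet
  facet normal 0.0000 0.0000 -1.0000
    outer loop
      vertex 0.290 17.650 0.000
      vertex 5.540 26.259 0.000
      vertex 29.317 16.953 0.000
    endloop
  endfacet
  facet normal 0.0000 0.0000 -1.0000
    outer loop
      vertex 1.802 7.679 0.000
      vertex 0.290 17.650 0.000
      vertex 29.317 16.953 0.000
    endloop
  endfacet
  facet normal 0.0000 0.0000 -1.0000
    outer loop
      vertex 9.369 1.014 0.000
      vertex 1.802 7.679 0.000
      vertex 29.317 16.953 0.000
    endloop
  endfacet
  facet normal 0.0000 0.0000 -1.0000
    outer loop
      vertex 19.450 0.772 0.000
      vertex 9.369 1.014 0.000
      vertex 29.317 16.953 0.000
    endloop
  endfacet
  facet normal 0.0000 0.0000 -1.0000
    outer loop
      vertex 27.328 7.067 0.000
      vertex 19.450 0.772 0.000
      vertex 29.317 16.953 0.000
    endloop
  endfacet
  facet normal 0.0000 0.0000 1.0000
    outer loop
      vertex 29.317 16.953 23.056
      vertex 24.486 25.804 23.056
      vertex 15.096 29.480 23.056
    endloop
  endfacet
  facet normal 0.0000 0.0000 1.0000
    outer loop
      vertex 29.317 16.953 23.056
      vertex 15.096 29.480 23.056
      vertex 5.540 26.259 23.056
    endloop
  endfacet
  facet normal 0.0000 0.0000 1.0000
    outer loop
      vertex 29.317 16.953 23.056
      vertex 5.540 26.259 23.056
      vertex 0.290 17.650 23.056
    endloop
  endfacet
  facet normal 0.0000 0.0000 1.0000
    outer loop
      vertex 29.317 16.953 23.056
      vertex 0.290 17.650 23.056
      vertex 1.802 7.679 23.056
    endloop
  endfacet
  facet normal 0.0000 0.0000 1.0000
    outer loop
      vertex 29.317 16.953 23.056
      vertex 1.802 7.679 23.056
      vertex 9.369 1.014 23.056
    endloop
  endfacet
  facet normal 0.0000 0.0000 1.0000
    outer loop
      vertex 29.317 16.953 23.056
      vertex 9.369 1.014 23.056
      vertex 19.450 0.772 23.056
    endloop
  endfacet
  facet normal 0.0000 0.0000 1.0000
    outer loop
      vertex 29.317 16.953 23.056
      vertex 19.450 0.772 23.056
      vertex 27.328 7.067 23.056
    endloop
  endfacet
  facet normal 0.8778 0.4791 0.0000
    outer loop
      vertex 29.317 16.953 0.000
      vertex 24.486 25.804 0.000
      vertex 24.486 25.804 23.056
    endloop
  endfacet
  facet normal 0.8778 0.4791 0.0000
    outer loop
      vertex 29.317 16.953 0.000
      vertex 24.486 25.804 23.056
      vertex 29.317 16.953 23.056
    endloop
  endfacet
  facet normal 0.3645 0.9312 0.0000
    outer loop
      vertex 24.486 25.804 0.000
      vertex 15.096 29.480 0.000
      vertex 15.096 29.480 23.056
    endloop
  endfacet
  facet normal 0.3645 0.9312 0.0000
    outer loop
      vertex 24.486 25.804 0.000
      vertex 15.096 29.480 23.056
      vertex 24.486 25.804 23.056
    endloop
  endfacet
  facet normal -0.3194 0.9476 0.0000
    outer loop
      vertex 15.096 29.480 0.000
      vertex 5.540 26.259 0.000
      vertex 5.540 26.259 23.056
    endloop
  endfacet
  facet normal -0.3194 0.9476 0.0000
    outer loop
      vertex 15.096 29.480 0.000
      vertex 5.540 26.259 23.056
      vertex 15.096 29.480 23.056
    endloop
  endfacet
  facet normal -0.8538 0.5207 0.0000
    outer loop
      vertex 5.540 26.259 0.000
      vertex 0.290 17.650 0.000
      vertex 0.290 17.650 23.056
    endloop
  endfacet
  facet normal -0.8538 0.5207 0.0000
    outer loop
      vertex 5.540 26.259 0.000
      vertex 0.290 17.650 23.056
      vertex 5.540 26.259 23.056
    endloop
  endfacet
  facet normal -0.9887 -0.1499 0.0000
    outer loop
      vertex 0.290 17.650 0.000
      vertex 1.802 7.679 0.000
      vertex 1.802 7.679 23.056
    endloop
  endfacet
  facet normal -0.9887 -0.1499 0.0000
    outer loop
      vertex 0.290 17.650 0.000
      vertex 1.802 7.679 23.056
      vertex 0.290 17.650 23.056
    endloop
  endfacet
  facet normal -0.6610 -0.7504 0.0000
    outer loop
      vertex 1.802 7.679 0.000
      vertex 9.369 1.014 0.000
      vertex 9.369 1.014 23.056
    endloop
  endfacet
  facet normal -0.6610 -0.7504 0.0000
    outer loop
      vertex 1.802 7.679 0.000
      vertex 9.369 1.014 23.056
      vertex 1.802 7.679 23.056
    endloop
  endfacet
  facet normal -0.0240 -0.9997 0.0000
    outer loop
      vertex 9.369 1.014 0.000
      vertex 19.450 0.772 0.000
      vertex 19.450 0.772 23.056
    endloop
  endfacet
  facet normal -0.0240 -0.9997 0.0000
    outer loop
      vertex 9.369 1.014 0.000
      vertex 19.450 0.772 23.056
      vertex 9.369 1.014 23.056
    endloop
  endfacet
  facet normal 0.6242 -0.7812 0.0000
    outer loop
      vertex 19.450 0.772 0.000
      vertex 27.328 7.067 0.000
      vertex 27.328 7.067 23.056
    endloop
  endfacet
  facet normal 0.6242 -0.7812 0.0000
    outer loop
      vertex 19.450 0.772 0.000
      vertex 27.328 7.067 23.056
      vertex 19.450 0.772 23.056
    endloop
  endfacet
  facet normal 0.9804 -0.1972 0.0000
    outer loop
      vertex 27.328 7.067 0.000
      vertex 29.317 16.953 0.000
      vertex 29.317 16.953 23.056
    endloop
  endfacet
  facet normal 0.9804 -0.1972 0.0000
    outer loop
      vertex 27.328 7.067 0.000
      vertex 29.317 16.953 23.056
      vertex 27.328 7.067 23.056
    endloop
  endfacet
endsolid part

The G0 Z moves step by Δz≈4.611 mm. Every layer's G1 loop is the same polygon, so the solid is a straight extrusion of it from z=0 to z≈23.1. Closing with flat bottom and top caps and triangulating gives 32 facets — a regular 9-sided prism (a cylinder approximated with 9 flat sides), circumscribed radius ≈ 14.7 mm, height ≈ 23.1 mm.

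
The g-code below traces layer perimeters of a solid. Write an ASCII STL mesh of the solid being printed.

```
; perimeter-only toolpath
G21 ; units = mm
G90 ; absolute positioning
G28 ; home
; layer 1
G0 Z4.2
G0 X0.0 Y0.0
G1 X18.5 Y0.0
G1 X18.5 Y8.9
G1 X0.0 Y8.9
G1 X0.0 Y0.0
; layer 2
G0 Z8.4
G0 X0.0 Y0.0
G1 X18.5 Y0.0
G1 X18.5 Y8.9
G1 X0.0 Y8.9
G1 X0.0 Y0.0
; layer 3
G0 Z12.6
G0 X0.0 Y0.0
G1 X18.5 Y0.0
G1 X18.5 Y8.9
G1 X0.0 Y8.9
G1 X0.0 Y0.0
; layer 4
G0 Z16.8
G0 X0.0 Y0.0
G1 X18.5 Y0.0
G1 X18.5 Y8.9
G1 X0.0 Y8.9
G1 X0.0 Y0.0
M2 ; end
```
solid part
  facet normal 0.0000 0.0000 -1.0000
    outer loop
      vertex 18.5 8.9 0.0
      vertex 18.5 0.0 0.0
      vertex 0.0 0.0 0.0
    endloop
  endfacet
  facet normal 0.0000 0.0000 -1.0000
    outer loop
      vertex 0.0 8.9 0.0
      vertex 18.5 8.9 0.0
      vertex 0.0 0.0 0.0
    endloop
  endfacet
  facet normal 0.0000 0.0000 1.0000
    outer loop
      vertex 0.0 0.0 16.8
      vertex 18.5 0.0 16.8
      vertex 18.5 8.9 16.8
    endloop
  endfacet
  facet normal 0.0000 0.0000 1.0000
    outer loop
      vertex 0.0 0.0 16.8
      vertex 18.5 8.9 16.8
      vertex 0.0 8.9 16.8
    endloop
  endfacet
  facet normal 0.0000 -1.0000 0.0000
    outer loop
      vertex 0.0 0.0 0.0
      vertex 18.5 0.0 0.0
      vertex 18.5 0.0 16.8
    endloop
  endfacet
  facet normal 0.0000 -1.0000 0.0000
    outer loop
      vertex 0.0 0.0 0.0
      vertex 18.5 0.0 16.8
      vertex 0.0 0.0 16.8
    endloop
  endfacet
  facet normal 0.0000 1.0000 0.0000
    outer loop
      vertex 18.5 8.9 16.8
      vertex 18.5 8.9 0.0
      vertex 0.0 8.9 0.0
    endloop
  endfacet
  facet normal 0.0000 1.0000 0.0000
    outer loop
      vertex 0.0 8.9 16.8
      vertex 18.5 8.9 16.8
      vertex 0.0 8.9 0.0
    endloop
  endfacet
  facet normal -1.0000 0.0000 0.0000
    outer loop
      vertex 0.0 8.9 16.8
      vertex 0.0 8.9 0.0
      vertex 0.0 0.0 0.0
    endloop
  endfacet
  facet normal -1.0000 0.0000 0.0000
    outer loop
      vertex 0.0 0.0 16.8
      vertex 0.0 8.9 16.8
      vertex 0.0 0.0 0.0
    endloop
  endfacet
  facet normal 1.0000 0.0000 0.0000
    outer loop
      vertex 18.5 0.0 0.0
      vertex 18.5 8.9 0.0
      vertex 18.5 8.9 16.8
    endloop
  endfacet
  facet normal 1.0000 0.0000 0.0000
    outer loop
      vertex 18.5 0.0 0.0
      vertex 18.5 8.9 16.8
      vertex 18.5 0.0 16.8
    endloop
  endfacet
endsolid part

The G0 Z moves step by Δz≈4.2 mm. Every layer's G1 loop is the same polygon, so the solid is a straight extrusion of it from z=0 to z≈16.8. Closing with flat bottom and top caps and triangulating gives 12 facets — a rectangular box, roughly 18.5 × 8.9 mm footprint and 16.8 mm tall.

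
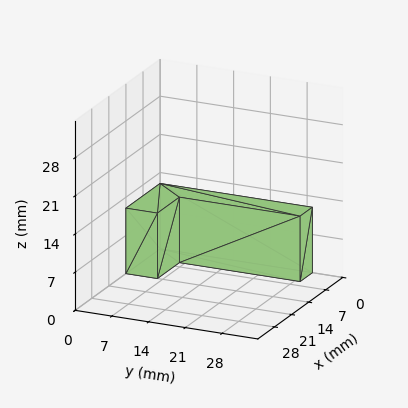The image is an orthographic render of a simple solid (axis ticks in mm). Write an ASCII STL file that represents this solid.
Reading the render: the shape is an L-shaped prism: outer 14 × 29 mm, arm thicknesses ≈ 6 mm (horizontal) and 5 mm (vertical), extruded 12 mm in z (dimensions read to the nearest mm from the axis ticks). For the STL, each face is triangulated and given an outward normal.

solid part
  facet normal 0.0000 0.0000 -1.0000
    outer loop
      vertex 14.0 6.0 0.0
      vertex 14.0 0.0 0.0
      vertex 0.0 0.0 0.0
    endloop
  endfacet
  facet normal 0.0000 0.0000 -1.0000
    outer loop
      vertex 5.0 6.0 0.0
      vertex 14.0 6.0 0.0
      vertex 0.0 0.0 0.0
    endloop
  endfacet
  facet normal 0.0000 0.0000 -1.0000
    outer loop
      vertex 5.0 29.0 0.0
      vertex 5.0 6.0 0.0
      vertex 0.0 0.0 0.0
    endloop
  endfacet
  facet normal 0.0000 0.0000 -1.0000
    outer loop
      vertex 0.0 29.0 0.0
      vertex 5.0 29.0 0.0
      vertex 0.0 0.0 0.0
    endloop
  endfacet
  facet normal 0.0000 0.0000 1.0000
    outer loop
      vertex 0.0 0.0 12.0
      vertex 14.0 0.0 12.0
      vertex 14.0 6.0 12.0
    endloop
  endfacet
  facet normal 0.0000 0.0000 1.0000
    outer loop
      vertex 0.0 0.0 12.0
      vertex 14.0 6.0 12.0
      vertex 5.0 6.0 12.0
    endloop
  endfacet
  facet normal 0.0000 0.0000 1.0000
    outer loop
      vertex 0.0 0.0 12.0
      vertex 5.0 6.0 12.0
      vertex 5.0 29.0 12.0
    endloop
  endfacet
  facet normal 0.0000 0.0000 1.0000
    outer loop
      vertex 0.0 0.0 12.0
      vertex 5.0 29.0 12.0
      vertex 0.0 29.0 12.0
    endloop
  endfacet
  facet normal 0.0000 -1.0000 0.0000
    outer loop
      vertex 0.0 0.0 0.0
      vertex 14.0 0.0 0.0
      vertex 14.0 0.0 12.0
    endloop
  endfacet
  facet normal 0.0000 -1.0000 0.0000
    outer loop
      vertex 0.0 0.0 0.0
      vertex 14.0 0.0 12.0
      vertex 0.0 0.0 12.0
    endloop
  endfacet
  facet normal 1.0000 0.0000 0.0000
    outer loop
      vertex 14.0 0.0 0.0
      vertex 14.0 6.0 0.0
      vertex 14.0 6.0 12.0
    endloop
  endfacet
  facet normal 1.0000 0.0000 0.0000
    outer loop
      vertex 14.0 0.0 0.0
      vertex 14.0 6.0 12.0
      vertex 14.0 0.0 12.0
    endloop
  endfacet
  facet normal 0.0000 1.0000 0.0000
    outer loop
      vertex 14.0 6.0 0.0
      vertex 5.0 6.0 0.0
      vertex 5.0 6.0 12.0
    endloop
  endfacet
  facet normal 0.0000 1.0000 0.0000
    outer loop
      vertex 14.0 6.0 0.0
      vertex 5.0 6.0 12.0
      vertex 14.0 6.0 12.0
    endloop
  endfacet
  facet normal 1.0000 0.0000 0.0000
    outer loop
      vertex 5.0 6.0 0.0
      vertex 5.0 29.0 0.0
      vertex 5.0 29.0 12.0
    endloop
  endfacet
  facet normal 1.0000 0.0000 0.0000
    outer loop
      vertex 5.0 6.0 0.0
      vertex 5.0 29.0 12.0
      vertex 5.0 6.0 12.0
    endloop
  endfacet
  facet normal 0.0000 1.0000 0.0000
    outer loop
      vertex 5.0 29.0 0.0
      vertex 0.0 29.0 0.0
      vertex 0.0 29.0 12.0
    endloop
  endfacet
  facet normal 0.0000 1.0000 0.0000
    outer loop
      vertex 5.0 29.0 0.0
      vertex 0.0 29.0 12.0
      vertex 5.0 29.0 12.0
    endloop
  endfacet
  facet normal -1.0000 0.0000 0.0000
    outer loop
      vertex 0.0 29.0 0.0
      vertex 0.0 0.0 0.0
      vertex 0.0 0.0 12.0
    endloop
  endfacet
  facet normal -1.0000 0.0000 0.0000
    outer loop
      vertex 0.0 29.0 0.0
      vertex 0.0 0.0 12.0
      vertex 0.0 29.0 12.0
    endloop
  endfacet
endsolid part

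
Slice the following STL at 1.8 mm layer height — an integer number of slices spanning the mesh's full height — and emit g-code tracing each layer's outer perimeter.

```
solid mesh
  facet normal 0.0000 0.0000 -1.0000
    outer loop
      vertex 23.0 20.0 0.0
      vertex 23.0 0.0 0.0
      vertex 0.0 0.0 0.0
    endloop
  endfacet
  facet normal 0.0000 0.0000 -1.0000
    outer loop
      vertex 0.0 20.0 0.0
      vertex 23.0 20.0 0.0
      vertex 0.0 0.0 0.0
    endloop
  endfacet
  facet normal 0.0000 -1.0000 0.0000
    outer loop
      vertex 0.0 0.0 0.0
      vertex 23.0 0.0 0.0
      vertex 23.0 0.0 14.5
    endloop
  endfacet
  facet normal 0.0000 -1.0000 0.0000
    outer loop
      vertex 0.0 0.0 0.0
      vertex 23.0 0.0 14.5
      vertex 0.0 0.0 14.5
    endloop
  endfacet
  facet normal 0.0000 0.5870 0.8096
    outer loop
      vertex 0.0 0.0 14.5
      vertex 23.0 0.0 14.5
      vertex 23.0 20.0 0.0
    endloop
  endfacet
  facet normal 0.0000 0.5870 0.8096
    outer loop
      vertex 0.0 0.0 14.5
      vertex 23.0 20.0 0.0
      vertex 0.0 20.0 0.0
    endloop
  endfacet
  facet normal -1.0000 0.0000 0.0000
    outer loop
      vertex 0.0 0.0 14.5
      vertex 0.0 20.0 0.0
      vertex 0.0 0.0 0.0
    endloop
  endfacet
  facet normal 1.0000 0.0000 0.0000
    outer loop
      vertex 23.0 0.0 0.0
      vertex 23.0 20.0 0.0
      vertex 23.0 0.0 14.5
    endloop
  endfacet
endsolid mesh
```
; perimeter-only toolpath
G21 ; units = mm
G90 ; absolute positioning
G28 ; home
; layer 1
G0 Z1.8
G0 X0.0 Y0.0
G1 X23.0 Y0.0
G1 X23.0 Y17.5
G1 X0.0 Y17.5
G1 X0.0 Y0.0
; layer 2
G0 Z3.6
G0 X0.0 Y0.0
G1 X23.0 Y0.0
G1 X23.0 Y15.0
G1 X0.0 Y15.0
G1 X0.0 Y0.0
; layer 3
G0 Z5.4
G0 X0.0 Y0.0
G1 X23.0 Y0.0
G1 X23.0 Y12.5
G1 X0.0 Y12.5
G1 X0.0 Y0.0
; layer 4
G0 Z7.2
G0 X0.0 Y0.0
G1 X23.0 Y0.0
G1 X23.0 Y10.0
G1 X0.0 Y10.0
G1 X0.0 Y0.0
; layer 5
G0 Z9.1
G0 X0.0 Y0.0
G1 X23.0 Y0.0
G1 X23.0 Y7.5
G1 X0.0 Y7.5
G1 X0.0 Y0.0
; layer 6
G0 Z10.9
G0 X0.0 Y0.0
G1 X23.0 Y0.0
G1 X23.0 Y5.0
G1 X0.0 Y5.0
G1 X0.0 Y0.0
; layer 7
G0 Z12.7
G0 X0.0 Y0.0
G1 X23.0 Y0.0
G1 X23.0 Y2.5
G1 X0.0 Y2.5
G1 X0.0 Y0.0
M2 ; end

The solid is a wedge (ramp): 23 × 20 mm base, rising to 14.5 mm along the y=0 edge and sloping linearly to z=0 at y=20. Slicing at Δz = 1.8 mm — 8 equal slices spanning the solid's height, so layer i sits at z = i·h/8 — gives 7 non-empty perimeters. Each is a 4-segment closed polygon; G0 lifts to the layer z and rapids to the start vertex, then G1 traces the edges. The cross-section shrinks linearly with z (the slice at the apex is degenerate and omitted).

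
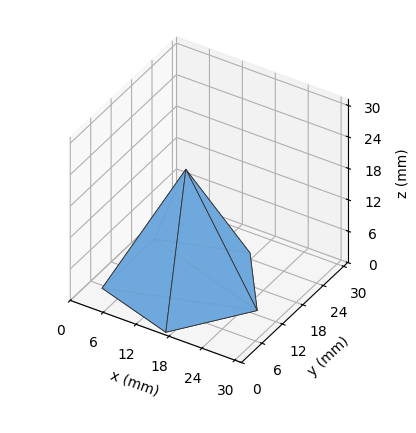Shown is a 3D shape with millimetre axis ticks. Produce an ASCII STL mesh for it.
Reading the render: the shape is a regular 5-sided pyramid, base circumscribed radius ≈ 13 mm, apex at z ≈ 22 mm (dimensions read to the nearest mm from the axis ticks). For the STL, each face is triangulated and given an outward normal.

solid part
  facet normal 0.0000 0.0000 -1.0000
    outer loop
      vertex 2.48 20.64 0.00
      vertex 17.02 25.36 0.00
      vertex 26.00 13.00 0.00
    endloop
  endfacet
  facet normal 0.0000 0.0000 -1.0000
    outer loop
      vertex 2.48 5.36 0.00
      vertex 2.48 20.64 0.00
      vertex 26.00 13.00 0.00
    endloop
  endfacet
  facet normal 0.0000 0.0000 -1.0000
    outer loop
      vertex 17.02 0.64 0.00
      vertex 2.48 5.36 0.00
      vertex 26.00 13.00 0.00
    endloop
  endfacet
  facet normal 0.7299 0.5303 0.4313
    outer loop
      vertex 26.00 13.00 0.00
      vertex 17.02 25.36 0.00
      vertex 13.00 13.00 22.00
    endloop
  endfacet
  facet normal -0.2786 0.8582 0.4312
    outer loop
      vertex 17.02 25.36 0.00
      vertex 2.48 20.64 0.00
      vertex 13.00 13.00 22.00
    endloop
  endfacet
  facet normal -0.9022 0.0000 0.4314
    outer loop
      vertex 2.48 20.64 0.00
      vertex 2.48 5.36 0.00
      vertex 13.00 13.00 22.00
    endloop
  endfacet
  facet normal -0.2786 -0.8582 0.4312
    outer loop
      vertex 2.48 5.36 0.00
      vertex 17.02 0.64 0.00
      vertex 13.00 13.00 22.00
    endloop
  endfacet
  facet normal 0.7299 -0.5303 0.4313
    outer loop
      vertex 17.02 0.64 0.00
      vertex 26.00 13.00 0.00
      vertex 13.00 13.00 22.00
    endloop
  endfacet
endsolid part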